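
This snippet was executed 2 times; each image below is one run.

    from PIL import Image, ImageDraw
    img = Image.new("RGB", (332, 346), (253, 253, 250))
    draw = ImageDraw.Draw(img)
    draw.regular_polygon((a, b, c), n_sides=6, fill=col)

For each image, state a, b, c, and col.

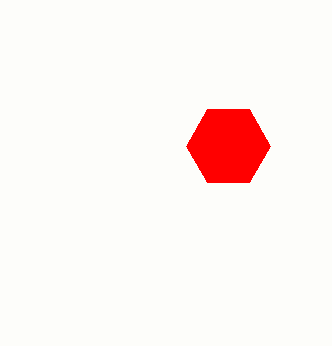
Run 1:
a = 228; b = 146; c = 42; col = 'red'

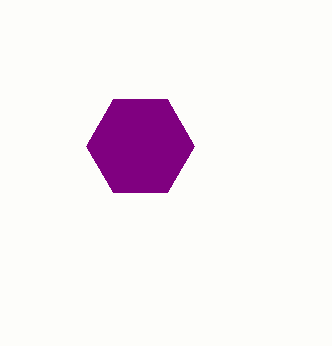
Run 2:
a = 140; b = 146; c = 54; col = 'purple'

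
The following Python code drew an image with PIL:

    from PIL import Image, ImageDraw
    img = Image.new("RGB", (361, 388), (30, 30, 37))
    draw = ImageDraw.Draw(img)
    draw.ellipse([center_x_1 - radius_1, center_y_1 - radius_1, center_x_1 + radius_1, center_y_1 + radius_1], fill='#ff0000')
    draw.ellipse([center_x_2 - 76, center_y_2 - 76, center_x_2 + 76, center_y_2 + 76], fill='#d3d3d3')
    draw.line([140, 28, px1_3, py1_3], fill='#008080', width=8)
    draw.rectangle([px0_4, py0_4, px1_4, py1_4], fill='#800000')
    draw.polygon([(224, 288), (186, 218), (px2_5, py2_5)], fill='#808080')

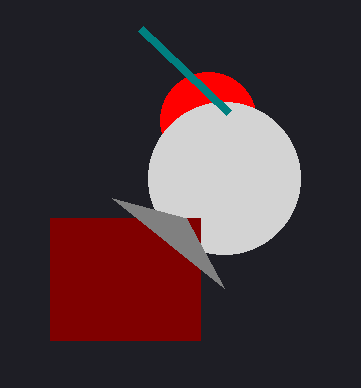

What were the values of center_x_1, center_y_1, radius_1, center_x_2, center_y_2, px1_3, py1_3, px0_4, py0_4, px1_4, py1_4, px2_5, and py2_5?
center_x_1 = 208; center_y_1 = 120; radius_1 = 48; center_x_2 = 224; center_y_2 = 178; px1_3 = 228; py1_3 = 112; px0_4 = 50; py0_4 = 218; px1_4 = 200; py1_4 = 340; px2_5 = 112; py2_5 = 198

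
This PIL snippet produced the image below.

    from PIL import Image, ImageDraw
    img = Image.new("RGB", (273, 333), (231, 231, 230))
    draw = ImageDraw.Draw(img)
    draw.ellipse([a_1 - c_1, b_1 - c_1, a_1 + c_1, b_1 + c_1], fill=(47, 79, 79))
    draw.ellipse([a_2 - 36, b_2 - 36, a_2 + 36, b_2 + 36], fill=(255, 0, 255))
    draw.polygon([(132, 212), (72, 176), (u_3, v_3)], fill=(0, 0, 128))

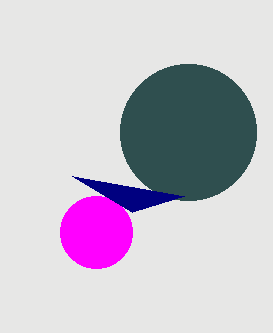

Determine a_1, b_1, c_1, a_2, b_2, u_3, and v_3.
a_1 = 188, b_1 = 132, c_1 = 68, a_2 = 96, b_2 = 232, u_3 = 184, v_3 = 196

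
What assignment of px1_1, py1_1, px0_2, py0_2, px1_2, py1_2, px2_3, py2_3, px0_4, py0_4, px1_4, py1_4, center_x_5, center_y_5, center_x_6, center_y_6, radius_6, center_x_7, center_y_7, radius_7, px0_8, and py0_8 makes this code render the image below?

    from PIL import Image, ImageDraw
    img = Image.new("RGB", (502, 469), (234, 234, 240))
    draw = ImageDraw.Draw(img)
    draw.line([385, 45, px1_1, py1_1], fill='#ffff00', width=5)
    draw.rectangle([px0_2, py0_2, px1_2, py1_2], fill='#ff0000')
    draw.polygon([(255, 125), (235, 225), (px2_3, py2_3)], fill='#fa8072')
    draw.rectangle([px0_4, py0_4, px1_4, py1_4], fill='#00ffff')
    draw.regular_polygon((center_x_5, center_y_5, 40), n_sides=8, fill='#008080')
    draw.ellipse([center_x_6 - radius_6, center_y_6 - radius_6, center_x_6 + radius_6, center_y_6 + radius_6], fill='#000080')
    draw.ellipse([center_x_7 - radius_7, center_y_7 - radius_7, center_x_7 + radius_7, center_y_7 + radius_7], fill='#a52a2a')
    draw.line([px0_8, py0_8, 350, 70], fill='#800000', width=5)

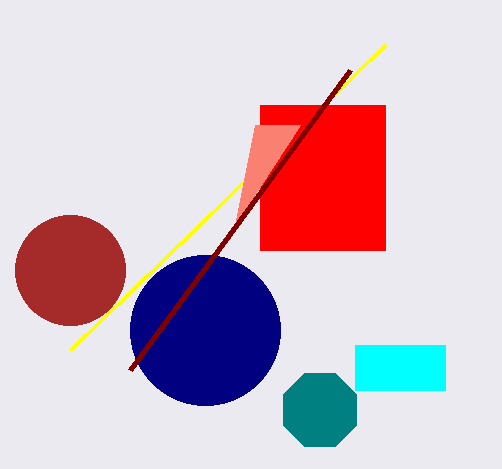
px1_1 = 70, py1_1 = 350, px0_2 = 260, py0_2 = 105, px1_2 = 385, py1_2 = 250, px2_3 = 300, py2_3 = 125, px0_4 = 355, py0_4 = 345, px1_4 = 445, py1_4 = 390, center_x_5 = 320, center_y_5 = 410, center_x_6 = 205, center_y_6 = 330, radius_6 = 75, center_x_7 = 70, center_y_7 = 270, radius_7 = 55, px0_8 = 130, py0_8 = 370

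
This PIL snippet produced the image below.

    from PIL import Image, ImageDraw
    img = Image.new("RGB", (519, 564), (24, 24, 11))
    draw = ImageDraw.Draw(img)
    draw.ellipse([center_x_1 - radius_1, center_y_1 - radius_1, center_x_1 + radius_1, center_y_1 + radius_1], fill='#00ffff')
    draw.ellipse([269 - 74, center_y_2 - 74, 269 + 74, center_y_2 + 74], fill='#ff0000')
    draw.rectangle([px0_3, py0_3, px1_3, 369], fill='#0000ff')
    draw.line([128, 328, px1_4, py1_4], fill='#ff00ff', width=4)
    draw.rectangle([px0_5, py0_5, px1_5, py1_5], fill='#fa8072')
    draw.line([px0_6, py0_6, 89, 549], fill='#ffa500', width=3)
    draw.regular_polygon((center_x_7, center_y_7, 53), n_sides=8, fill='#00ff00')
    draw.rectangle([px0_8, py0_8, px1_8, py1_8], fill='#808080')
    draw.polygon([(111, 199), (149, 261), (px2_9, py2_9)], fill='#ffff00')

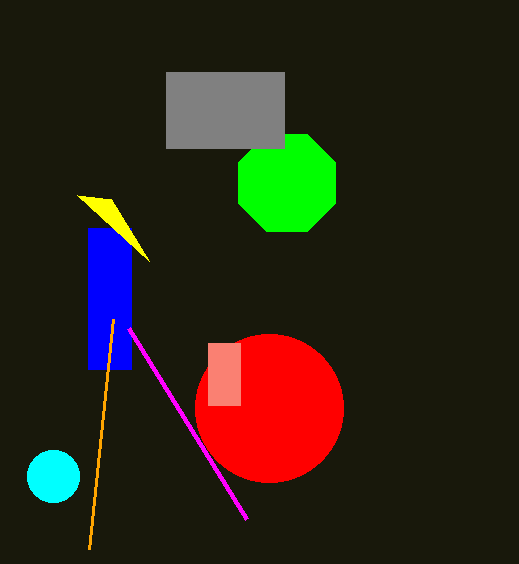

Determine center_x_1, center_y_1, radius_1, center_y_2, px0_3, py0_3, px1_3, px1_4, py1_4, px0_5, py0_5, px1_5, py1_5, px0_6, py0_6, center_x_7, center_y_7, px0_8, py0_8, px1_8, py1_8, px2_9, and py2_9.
center_x_1 = 53; center_y_1 = 476; radius_1 = 26; center_y_2 = 408; px0_3 = 88; py0_3 = 228; px1_3 = 131; px1_4 = 246; py1_4 = 519; px0_5 = 208; py0_5 = 343; px1_5 = 240; py1_5 = 405; px0_6 = 113; py0_6 = 319; center_x_7 = 287; center_y_7 = 183; px0_8 = 166; py0_8 = 72; px1_8 = 284; py1_8 = 148; px2_9 = 77; py2_9 = 195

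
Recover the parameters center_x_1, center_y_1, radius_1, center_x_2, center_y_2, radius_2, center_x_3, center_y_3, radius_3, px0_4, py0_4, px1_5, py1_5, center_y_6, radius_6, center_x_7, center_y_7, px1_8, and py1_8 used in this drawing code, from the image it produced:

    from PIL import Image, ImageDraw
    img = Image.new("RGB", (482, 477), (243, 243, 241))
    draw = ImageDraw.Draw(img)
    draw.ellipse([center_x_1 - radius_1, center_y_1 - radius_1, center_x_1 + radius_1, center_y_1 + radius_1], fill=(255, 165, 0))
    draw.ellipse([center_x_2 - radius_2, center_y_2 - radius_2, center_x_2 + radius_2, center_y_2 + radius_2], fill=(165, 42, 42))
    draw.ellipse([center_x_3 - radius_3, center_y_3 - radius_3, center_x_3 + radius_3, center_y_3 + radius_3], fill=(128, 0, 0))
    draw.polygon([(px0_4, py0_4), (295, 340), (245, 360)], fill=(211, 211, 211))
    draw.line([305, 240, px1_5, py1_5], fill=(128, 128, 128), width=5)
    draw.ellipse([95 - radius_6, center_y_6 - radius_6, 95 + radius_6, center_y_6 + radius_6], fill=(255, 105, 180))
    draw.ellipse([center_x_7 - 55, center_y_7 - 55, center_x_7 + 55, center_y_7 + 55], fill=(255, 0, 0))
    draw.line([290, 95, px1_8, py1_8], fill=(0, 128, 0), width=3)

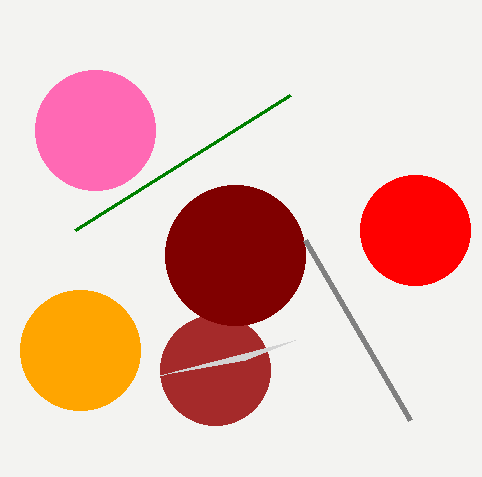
center_x_1 = 80
center_y_1 = 350
radius_1 = 60
center_x_2 = 215
center_y_2 = 370
radius_2 = 55
center_x_3 = 235
center_y_3 = 255
radius_3 = 70
px0_4 = 160
py0_4 = 375
px1_5 = 410
py1_5 = 420
center_y_6 = 130
radius_6 = 60
center_x_7 = 415
center_y_7 = 230
px1_8 = 75
py1_8 = 230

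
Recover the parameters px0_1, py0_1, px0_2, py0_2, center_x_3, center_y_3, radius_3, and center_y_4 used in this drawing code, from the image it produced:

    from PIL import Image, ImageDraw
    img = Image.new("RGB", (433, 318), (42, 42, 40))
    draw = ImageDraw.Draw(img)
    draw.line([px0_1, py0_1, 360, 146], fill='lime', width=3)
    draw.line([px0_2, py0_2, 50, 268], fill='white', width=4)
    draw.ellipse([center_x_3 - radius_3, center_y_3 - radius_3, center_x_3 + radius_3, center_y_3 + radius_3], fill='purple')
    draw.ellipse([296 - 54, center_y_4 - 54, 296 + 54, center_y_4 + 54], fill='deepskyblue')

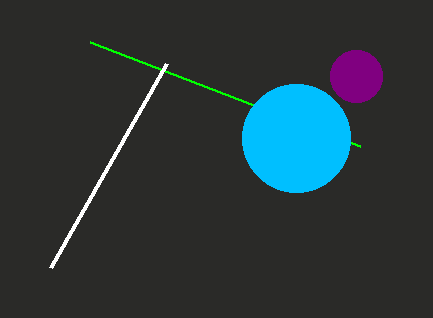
px0_1 = 90; py0_1 = 42; px0_2 = 166; py0_2 = 64; center_x_3 = 356; center_y_3 = 76; radius_3 = 26; center_y_4 = 138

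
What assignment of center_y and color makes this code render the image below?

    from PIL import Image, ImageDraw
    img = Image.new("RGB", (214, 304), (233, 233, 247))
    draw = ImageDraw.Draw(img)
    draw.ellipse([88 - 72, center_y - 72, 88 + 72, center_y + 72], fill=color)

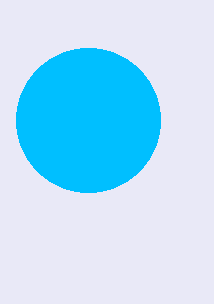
center_y = 120; color = 'deepskyblue'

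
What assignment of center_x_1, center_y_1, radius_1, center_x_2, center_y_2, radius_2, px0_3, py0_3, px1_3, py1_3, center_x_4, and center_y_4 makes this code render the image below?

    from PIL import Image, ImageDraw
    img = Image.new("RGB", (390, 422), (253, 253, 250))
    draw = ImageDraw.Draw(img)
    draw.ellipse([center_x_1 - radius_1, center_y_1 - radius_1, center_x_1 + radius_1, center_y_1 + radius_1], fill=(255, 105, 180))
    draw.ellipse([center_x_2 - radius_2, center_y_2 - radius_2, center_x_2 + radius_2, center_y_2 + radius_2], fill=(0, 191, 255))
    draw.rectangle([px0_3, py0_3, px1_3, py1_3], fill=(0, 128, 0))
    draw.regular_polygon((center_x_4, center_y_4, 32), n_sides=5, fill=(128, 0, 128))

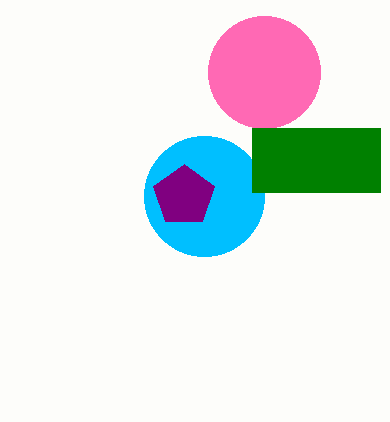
center_x_1 = 264; center_y_1 = 72; radius_1 = 56; center_x_2 = 204; center_y_2 = 196; radius_2 = 60; px0_3 = 252; py0_3 = 128; px1_3 = 380; py1_3 = 192; center_x_4 = 184; center_y_4 = 196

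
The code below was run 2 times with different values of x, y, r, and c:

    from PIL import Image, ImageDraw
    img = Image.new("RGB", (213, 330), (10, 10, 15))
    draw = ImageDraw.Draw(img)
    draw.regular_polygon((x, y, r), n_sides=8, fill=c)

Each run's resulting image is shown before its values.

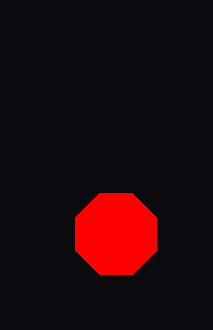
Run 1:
x = 116; y = 234; r = 44; c = 'red'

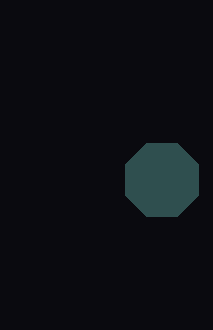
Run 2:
x = 162
y = 180
r = 40
c = 'darkslategray'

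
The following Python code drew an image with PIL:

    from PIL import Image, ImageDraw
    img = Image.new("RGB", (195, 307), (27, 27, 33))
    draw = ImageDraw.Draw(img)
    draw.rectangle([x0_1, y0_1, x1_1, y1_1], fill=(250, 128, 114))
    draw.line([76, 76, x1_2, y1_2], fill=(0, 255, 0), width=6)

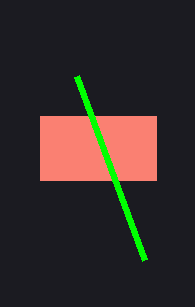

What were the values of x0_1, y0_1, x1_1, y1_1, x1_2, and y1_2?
x0_1 = 40; y0_1 = 116; x1_1 = 156; y1_1 = 180; x1_2 = 144; y1_2 = 260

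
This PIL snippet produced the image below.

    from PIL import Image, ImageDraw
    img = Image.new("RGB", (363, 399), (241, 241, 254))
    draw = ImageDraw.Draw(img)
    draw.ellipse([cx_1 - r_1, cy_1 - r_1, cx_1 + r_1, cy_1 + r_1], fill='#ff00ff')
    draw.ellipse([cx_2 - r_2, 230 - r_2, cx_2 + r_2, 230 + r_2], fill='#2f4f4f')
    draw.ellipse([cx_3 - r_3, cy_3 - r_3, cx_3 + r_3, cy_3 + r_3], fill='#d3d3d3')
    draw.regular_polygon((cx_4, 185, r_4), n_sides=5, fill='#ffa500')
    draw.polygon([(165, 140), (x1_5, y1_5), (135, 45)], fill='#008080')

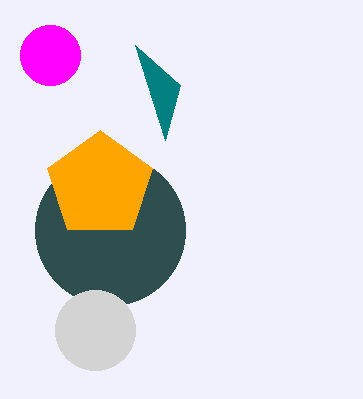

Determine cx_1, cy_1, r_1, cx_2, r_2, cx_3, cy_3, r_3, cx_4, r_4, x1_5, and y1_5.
cx_1 = 50; cy_1 = 55; r_1 = 30; cx_2 = 110; r_2 = 75; cx_3 = 95; cy_3 = 330; r_3 = 40; cx_4 = 100; r_4 = 55; x1_5 = 180; y1_5 = 85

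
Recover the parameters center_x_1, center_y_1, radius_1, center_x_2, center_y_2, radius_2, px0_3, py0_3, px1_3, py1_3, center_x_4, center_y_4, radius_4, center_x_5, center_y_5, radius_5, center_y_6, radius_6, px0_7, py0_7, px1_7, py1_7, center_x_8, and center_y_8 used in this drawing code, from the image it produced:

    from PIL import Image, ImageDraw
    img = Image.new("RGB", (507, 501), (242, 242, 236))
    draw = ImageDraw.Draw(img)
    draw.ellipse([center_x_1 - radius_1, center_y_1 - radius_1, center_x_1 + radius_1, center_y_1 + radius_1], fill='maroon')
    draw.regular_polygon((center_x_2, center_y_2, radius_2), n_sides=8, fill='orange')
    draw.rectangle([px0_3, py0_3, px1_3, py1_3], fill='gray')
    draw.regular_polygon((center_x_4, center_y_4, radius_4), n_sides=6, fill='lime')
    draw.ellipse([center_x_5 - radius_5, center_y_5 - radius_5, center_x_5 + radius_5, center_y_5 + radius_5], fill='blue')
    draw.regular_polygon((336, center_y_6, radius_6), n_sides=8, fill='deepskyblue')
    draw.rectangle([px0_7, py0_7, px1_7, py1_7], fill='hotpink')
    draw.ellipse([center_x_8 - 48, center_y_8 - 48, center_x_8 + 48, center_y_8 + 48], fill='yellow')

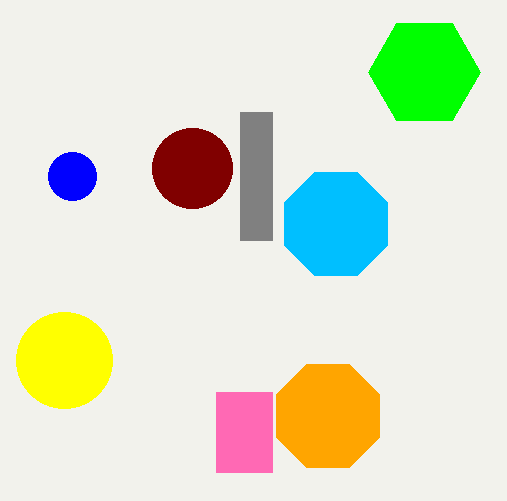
center_x_1 = 192; center_y_1 = 168; radius_1 = 40; center_x_2 = 328; center_y_2 = 416; radius_2 = 56; px0_3 = 240; py0_3 = 112; px1_3 = 272; py1_3 = 240; center_x_4 = 424; center_y_4 = 72; radius_4 = 56; center_x_5 = 72; center_y_5 = 176; radius_5 = 24; center_y_6 = 224; radius_6 = 56; px0_7 = 216; py0_7 = 392; px1_7 = 272; py1_7 = 472; center_x_8 = 64; center_y_8 = 360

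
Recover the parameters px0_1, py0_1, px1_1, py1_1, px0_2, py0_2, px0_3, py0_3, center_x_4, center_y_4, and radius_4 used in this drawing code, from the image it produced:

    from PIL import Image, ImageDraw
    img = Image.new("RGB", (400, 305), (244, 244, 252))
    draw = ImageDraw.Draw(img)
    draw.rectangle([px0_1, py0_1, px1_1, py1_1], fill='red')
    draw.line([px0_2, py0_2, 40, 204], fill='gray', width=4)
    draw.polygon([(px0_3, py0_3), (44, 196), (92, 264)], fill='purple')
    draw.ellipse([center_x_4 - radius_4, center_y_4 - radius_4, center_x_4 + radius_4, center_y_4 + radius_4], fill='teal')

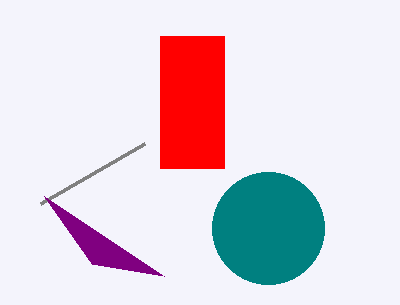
px0_1 = 160; py0_1 = 36; px1_1 = 224; py1_1 = 168; px0_2 = 144; py0_2 = 144; px0_3 = 164; py0_3 = 276; center_x_4 = 268; center_y_4 = 228; radius_4 = 56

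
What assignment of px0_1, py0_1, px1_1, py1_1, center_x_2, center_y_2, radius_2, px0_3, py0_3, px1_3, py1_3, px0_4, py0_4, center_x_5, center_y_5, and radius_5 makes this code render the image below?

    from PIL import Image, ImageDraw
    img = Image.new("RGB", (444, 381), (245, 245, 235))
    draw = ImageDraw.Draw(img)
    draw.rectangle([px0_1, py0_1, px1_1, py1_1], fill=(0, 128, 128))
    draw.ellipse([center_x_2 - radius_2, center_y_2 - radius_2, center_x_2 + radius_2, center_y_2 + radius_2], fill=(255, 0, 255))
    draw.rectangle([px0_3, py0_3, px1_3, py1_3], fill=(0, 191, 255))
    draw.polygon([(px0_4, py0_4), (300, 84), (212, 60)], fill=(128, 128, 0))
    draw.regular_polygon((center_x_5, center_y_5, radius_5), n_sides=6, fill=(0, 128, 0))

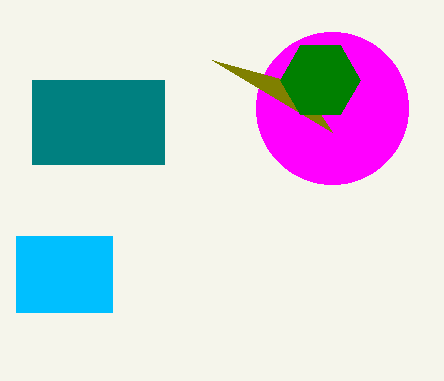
px0_1 = 32; py0_1 = 80; px1_1 = 164; py1_1 = 164; center_x_2 = 332; center_y_2 = 108; radius_2 = 76; px0_3 = 16; py0_3 = 236; px1_3 = 112; py1_3 = 312; px0_4 = 332; py0_4 = 132; center_x_5 = 320; center_y_5 = 80; radius_5 = 40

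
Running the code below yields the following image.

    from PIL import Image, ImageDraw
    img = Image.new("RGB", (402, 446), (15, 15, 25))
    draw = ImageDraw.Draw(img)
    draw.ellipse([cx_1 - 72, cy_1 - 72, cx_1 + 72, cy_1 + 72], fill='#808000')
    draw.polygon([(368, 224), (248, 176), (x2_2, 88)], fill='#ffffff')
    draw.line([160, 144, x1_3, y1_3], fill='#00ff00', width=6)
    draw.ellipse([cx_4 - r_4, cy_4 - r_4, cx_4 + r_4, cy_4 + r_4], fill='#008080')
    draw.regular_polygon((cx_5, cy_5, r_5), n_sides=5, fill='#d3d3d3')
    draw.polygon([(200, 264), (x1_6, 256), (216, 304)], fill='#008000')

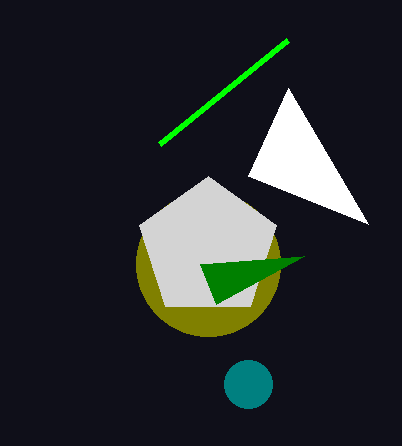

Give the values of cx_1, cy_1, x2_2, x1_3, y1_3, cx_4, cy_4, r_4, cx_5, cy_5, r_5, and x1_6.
cx_1 = 208
cy_1 = 264
x2_2 = 288
x1_3 = 288
y1_3 = 40
cx_4 = 248
cy_4 = 384
r_4 = 24
cx_5 = 208
cy_5 = 248
r_5 = 72
x1_6 = 304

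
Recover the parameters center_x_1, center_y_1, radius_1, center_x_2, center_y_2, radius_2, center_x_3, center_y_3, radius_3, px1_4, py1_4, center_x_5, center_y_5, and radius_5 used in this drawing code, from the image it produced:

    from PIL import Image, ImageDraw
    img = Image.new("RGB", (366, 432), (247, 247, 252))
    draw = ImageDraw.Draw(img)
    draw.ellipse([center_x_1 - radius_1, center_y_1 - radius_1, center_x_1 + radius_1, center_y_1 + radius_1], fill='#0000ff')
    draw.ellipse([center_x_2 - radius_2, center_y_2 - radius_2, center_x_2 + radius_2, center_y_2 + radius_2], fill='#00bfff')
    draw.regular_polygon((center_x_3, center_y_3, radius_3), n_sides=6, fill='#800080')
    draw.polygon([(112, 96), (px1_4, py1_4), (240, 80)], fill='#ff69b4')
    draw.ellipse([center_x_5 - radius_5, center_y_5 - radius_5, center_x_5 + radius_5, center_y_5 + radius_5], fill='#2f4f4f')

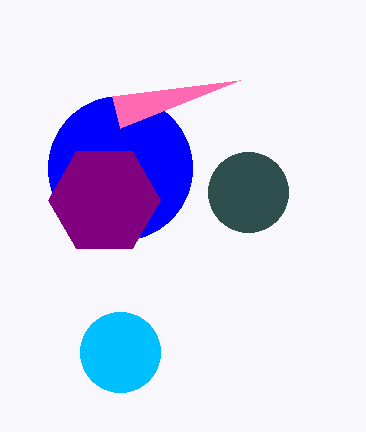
center_x_1 = 120
center_y_1 = 168
radius_1 = 72
center_x_2 = 120
center_y_2 = 352
radius_2 = 40
center_x_3 = 104
center_y_3 = 200
radius_3 = 56
px1_4 = 120
py1_4 = 128
center_x_5 = 248
center_y_5 = 192
radius_5 = 40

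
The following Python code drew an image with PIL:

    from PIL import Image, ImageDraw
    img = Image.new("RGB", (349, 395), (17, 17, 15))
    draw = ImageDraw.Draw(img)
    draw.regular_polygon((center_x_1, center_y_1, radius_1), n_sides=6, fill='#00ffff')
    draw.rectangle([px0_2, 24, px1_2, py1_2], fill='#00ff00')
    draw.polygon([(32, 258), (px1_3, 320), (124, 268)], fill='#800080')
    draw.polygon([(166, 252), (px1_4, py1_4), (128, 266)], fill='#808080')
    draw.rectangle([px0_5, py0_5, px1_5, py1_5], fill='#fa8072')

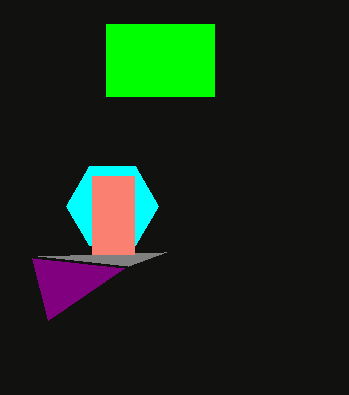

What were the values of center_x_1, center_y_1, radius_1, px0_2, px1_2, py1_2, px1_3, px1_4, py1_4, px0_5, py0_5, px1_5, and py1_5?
center_x_1 = 112; center_y_1 = 206; radius_1 = 46; px0_2 = 106; px1_2 = 214; py1_2 = 96; px1_3 = 48; px1_4 = 38; py1_4 = 256; px0_5 = 92; py0_5 = 176; px1_5 = 134; py1_5 = 254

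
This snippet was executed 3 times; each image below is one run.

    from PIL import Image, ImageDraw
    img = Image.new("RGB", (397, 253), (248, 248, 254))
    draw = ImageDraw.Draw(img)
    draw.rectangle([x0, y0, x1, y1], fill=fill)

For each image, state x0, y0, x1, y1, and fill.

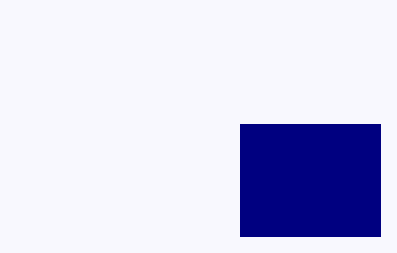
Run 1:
x0 = 240, y0 = 124, x1 = 380, y1 = 236, fill = 'navy'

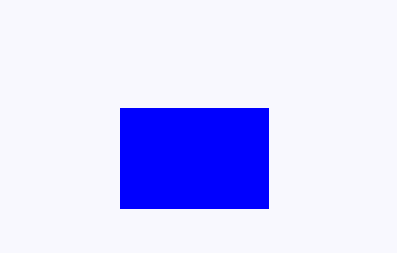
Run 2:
x0 = 120; y0 = 108; x1 = 268; y1 = 208; fill = 'blue'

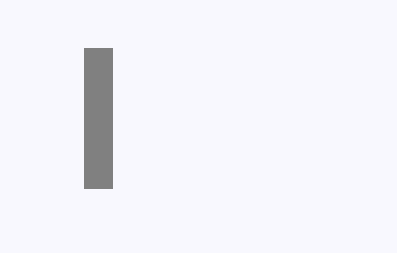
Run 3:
x0 = 84, y0 = 48, x1 = 112, y1 = 188, fill = 'gray'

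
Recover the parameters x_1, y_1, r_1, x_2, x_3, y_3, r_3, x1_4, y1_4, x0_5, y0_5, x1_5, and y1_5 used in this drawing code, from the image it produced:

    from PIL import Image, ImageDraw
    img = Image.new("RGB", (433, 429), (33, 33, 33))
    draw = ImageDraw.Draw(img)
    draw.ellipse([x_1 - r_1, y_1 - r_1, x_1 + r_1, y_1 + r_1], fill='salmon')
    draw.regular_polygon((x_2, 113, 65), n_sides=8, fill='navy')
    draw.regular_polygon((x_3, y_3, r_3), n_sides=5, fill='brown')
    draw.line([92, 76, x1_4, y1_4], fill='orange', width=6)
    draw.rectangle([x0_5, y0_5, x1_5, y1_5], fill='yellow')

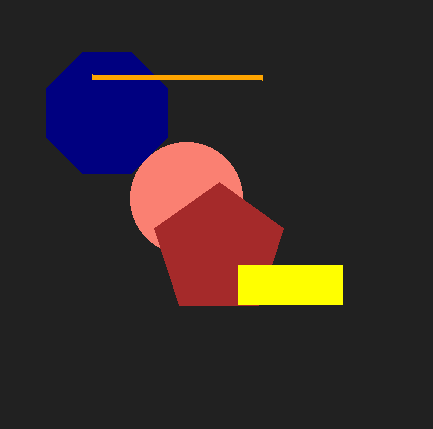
x_1 = 186; y_1 = 198; r_1 = 56; x_2 = 107; x_3 = 219; y_3 = 250; r_3 = 68; x1_4 = 262; y1_4 = 77; x0_5 = 238; y0_5 = 265; x1_5 = 342; y1_5 = 304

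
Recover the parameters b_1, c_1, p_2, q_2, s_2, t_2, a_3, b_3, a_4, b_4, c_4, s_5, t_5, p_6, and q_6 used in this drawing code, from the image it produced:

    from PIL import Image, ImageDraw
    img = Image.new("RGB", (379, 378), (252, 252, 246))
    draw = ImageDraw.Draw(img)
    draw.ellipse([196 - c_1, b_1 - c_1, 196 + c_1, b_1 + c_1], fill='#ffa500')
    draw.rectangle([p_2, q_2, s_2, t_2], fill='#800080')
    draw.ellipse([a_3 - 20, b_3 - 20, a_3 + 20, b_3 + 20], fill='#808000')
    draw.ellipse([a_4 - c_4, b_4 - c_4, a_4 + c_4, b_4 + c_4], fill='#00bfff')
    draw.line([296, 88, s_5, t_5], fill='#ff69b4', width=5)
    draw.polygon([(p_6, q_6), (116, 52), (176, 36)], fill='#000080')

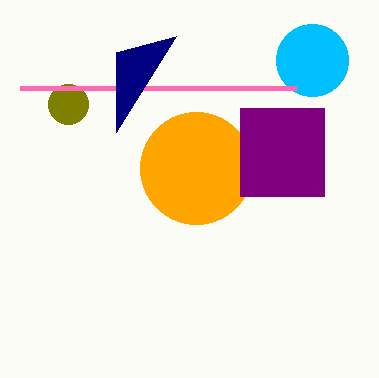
b_1 = 168, c_1 = 56, p_2 = 240, q_2 = 108, s_2 = 324, t_2 = 196, a_3 = 68, b_3 = 104, a_4 = 312, b_4 = 60, c_4 = 36, s_5 = 20, t_5 = 88, p_6 = 116, q_6 = 132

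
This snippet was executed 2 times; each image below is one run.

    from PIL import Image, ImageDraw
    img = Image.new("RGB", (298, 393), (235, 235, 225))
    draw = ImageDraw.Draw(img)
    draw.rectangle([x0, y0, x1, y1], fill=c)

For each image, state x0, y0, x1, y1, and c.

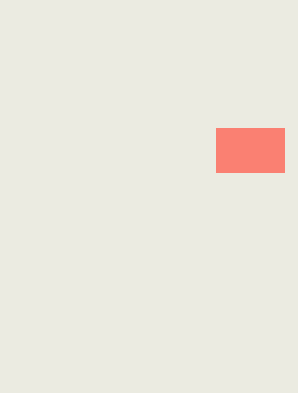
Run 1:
x0 = 216, y0 = 128, x1 = 284, y1 = 172, c = 'salmon'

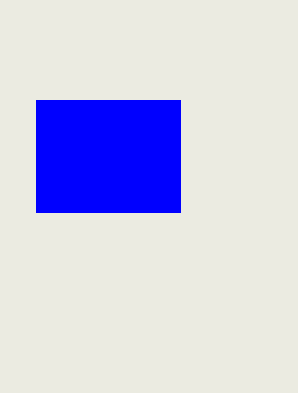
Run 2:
x0 = 36; y0 = 100; x1 = 180; y1 = 212; c = 'blue'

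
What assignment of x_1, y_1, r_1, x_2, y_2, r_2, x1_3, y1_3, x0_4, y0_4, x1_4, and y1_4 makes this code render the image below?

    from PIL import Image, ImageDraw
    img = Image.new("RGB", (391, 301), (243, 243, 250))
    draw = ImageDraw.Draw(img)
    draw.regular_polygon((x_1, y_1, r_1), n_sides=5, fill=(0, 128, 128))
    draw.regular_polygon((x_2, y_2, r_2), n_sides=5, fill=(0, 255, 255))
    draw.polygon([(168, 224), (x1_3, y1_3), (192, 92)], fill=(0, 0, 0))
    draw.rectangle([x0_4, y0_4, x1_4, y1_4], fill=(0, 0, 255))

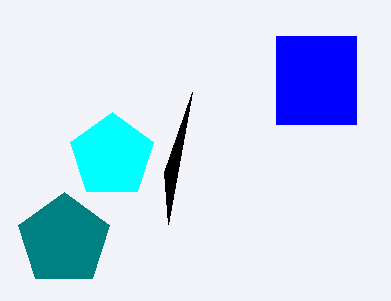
x_1 = 64, y_1 = 240, r_1 = 48, x_2 = 112, y_2 = 156, r_2 = 44, x1_3 = 164, y1_3 = 172, x0_4 = 276, y0_4 = 36, x1_4 = 356, y1_4 = 124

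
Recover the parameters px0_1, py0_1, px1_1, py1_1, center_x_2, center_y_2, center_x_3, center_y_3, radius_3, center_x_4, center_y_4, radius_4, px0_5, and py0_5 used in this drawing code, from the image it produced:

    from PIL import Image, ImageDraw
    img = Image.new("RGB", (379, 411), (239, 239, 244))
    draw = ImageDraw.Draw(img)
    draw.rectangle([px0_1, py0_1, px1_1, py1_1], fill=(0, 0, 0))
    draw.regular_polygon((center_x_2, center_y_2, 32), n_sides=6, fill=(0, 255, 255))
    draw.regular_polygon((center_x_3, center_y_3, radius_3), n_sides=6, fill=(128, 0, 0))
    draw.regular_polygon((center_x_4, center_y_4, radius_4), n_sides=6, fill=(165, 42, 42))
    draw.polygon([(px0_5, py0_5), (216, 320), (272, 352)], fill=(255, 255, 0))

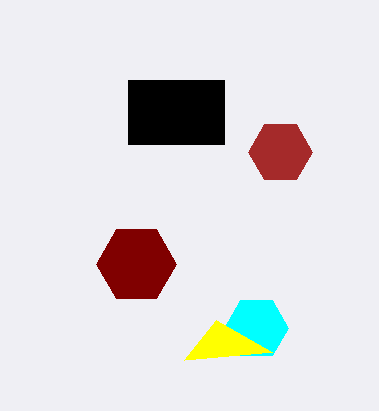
px0_1 = 128; py0_1 = 80; px1_1 = 224; py1_1 = 144; center_x_2 = 256; center_y_2 = 328; center_x_3 = 136; center_y_3 = 264; radius_3 = 40; center_x_4 = 280; center_y_4 = 152; radius_4 = 32; px0_5 = 184; py0_5 = 360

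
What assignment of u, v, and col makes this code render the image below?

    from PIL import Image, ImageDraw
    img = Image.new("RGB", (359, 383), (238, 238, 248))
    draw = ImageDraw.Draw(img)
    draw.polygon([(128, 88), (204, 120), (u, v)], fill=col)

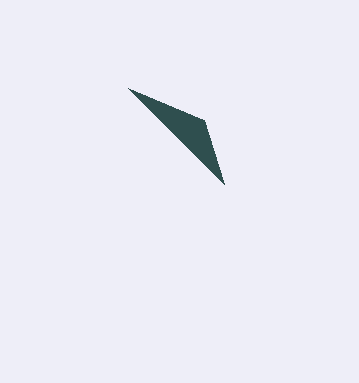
u = 224; v = 184; col = 'darkslategray'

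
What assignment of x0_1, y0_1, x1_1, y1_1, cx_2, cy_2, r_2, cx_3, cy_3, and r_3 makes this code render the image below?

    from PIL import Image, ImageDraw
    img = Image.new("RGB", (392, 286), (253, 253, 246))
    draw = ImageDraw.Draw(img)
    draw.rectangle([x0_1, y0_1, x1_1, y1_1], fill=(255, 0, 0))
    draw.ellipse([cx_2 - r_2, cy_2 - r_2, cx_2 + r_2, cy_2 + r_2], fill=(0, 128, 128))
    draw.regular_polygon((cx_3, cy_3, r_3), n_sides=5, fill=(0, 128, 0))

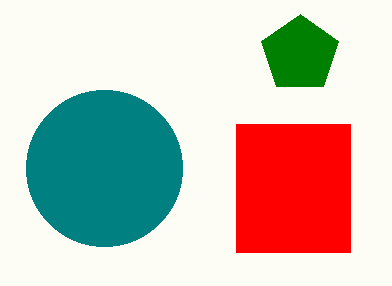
x0_1 = 236; y0_1 = 124; x1_1 = 350; y1_1 = 252; cx_2 = 104; cy_2 = 168; r_2 = 78; cx_3 = 300; cy_3 = 54; r_3 = 40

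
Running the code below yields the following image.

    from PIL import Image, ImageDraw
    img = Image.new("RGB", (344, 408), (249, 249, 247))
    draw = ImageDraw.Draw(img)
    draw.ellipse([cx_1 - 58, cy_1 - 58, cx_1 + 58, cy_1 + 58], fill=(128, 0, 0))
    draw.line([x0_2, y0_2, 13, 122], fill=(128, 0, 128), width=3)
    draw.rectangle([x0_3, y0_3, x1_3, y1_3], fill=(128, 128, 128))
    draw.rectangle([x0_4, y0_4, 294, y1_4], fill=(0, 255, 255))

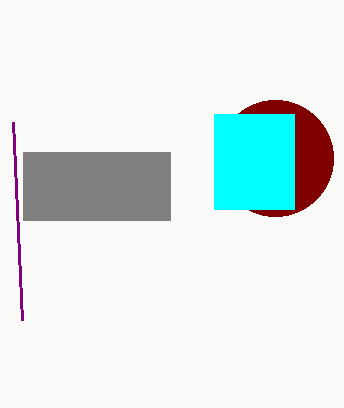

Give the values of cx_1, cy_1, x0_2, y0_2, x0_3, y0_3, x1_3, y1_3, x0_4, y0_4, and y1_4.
cx_1 = 275; cy_1 = 158; x0_2 = 22; y0_2 = 320; x0_3 = 23; y0_3 = 152; x1_3 = 170; y1_3 = 220; x0_4 = 214; y0_4 = 114; y1_4 = 209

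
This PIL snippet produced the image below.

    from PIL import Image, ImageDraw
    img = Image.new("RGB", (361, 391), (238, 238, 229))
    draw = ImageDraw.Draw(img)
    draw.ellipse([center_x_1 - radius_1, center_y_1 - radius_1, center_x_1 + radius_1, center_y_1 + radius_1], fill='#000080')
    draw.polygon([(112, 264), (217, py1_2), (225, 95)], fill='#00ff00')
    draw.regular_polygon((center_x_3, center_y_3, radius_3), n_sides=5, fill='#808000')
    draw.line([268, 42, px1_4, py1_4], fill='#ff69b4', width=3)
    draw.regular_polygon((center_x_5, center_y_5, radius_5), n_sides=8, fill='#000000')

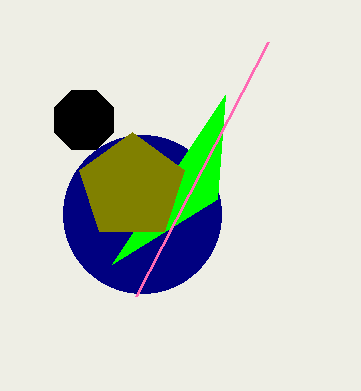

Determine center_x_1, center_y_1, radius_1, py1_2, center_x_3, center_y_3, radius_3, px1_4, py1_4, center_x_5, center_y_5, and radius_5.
center_x_1 = 142
center_y_1 = 214
radius_1 = 79
py1_2 = 199
center_x_3 = 132
center_y_3 = 187
radius_3 = 55
px1_4 = 136
py1_4 = 296
center_x_5 = 84
center_y_5 = 120
radius_5 = 32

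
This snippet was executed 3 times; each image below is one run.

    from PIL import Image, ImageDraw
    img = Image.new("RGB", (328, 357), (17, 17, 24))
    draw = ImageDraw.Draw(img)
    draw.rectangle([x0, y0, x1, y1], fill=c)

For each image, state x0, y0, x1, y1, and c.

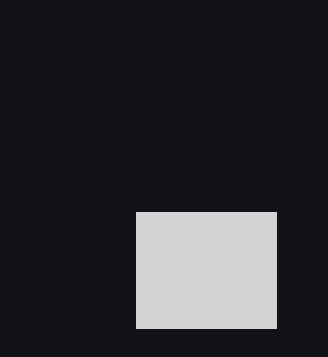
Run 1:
x0 = 136
y0 = 212
x1 = 276
y1 = 328
c = 'lightgray'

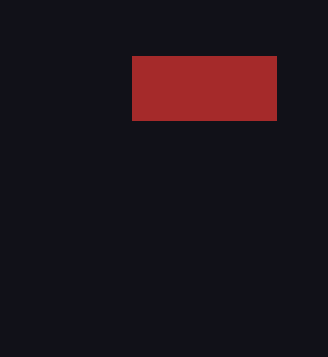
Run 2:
x0 = 132; y0 = 56; x1 = 276; y1 = 120; c = 'brown'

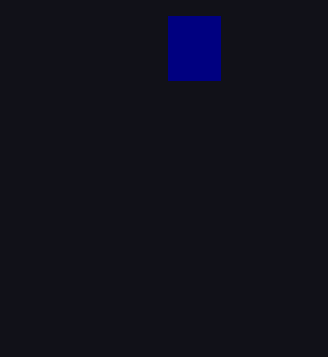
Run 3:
x0 = 168
y0 = 16
x1 = 220
y1 = 80
c = 'navy'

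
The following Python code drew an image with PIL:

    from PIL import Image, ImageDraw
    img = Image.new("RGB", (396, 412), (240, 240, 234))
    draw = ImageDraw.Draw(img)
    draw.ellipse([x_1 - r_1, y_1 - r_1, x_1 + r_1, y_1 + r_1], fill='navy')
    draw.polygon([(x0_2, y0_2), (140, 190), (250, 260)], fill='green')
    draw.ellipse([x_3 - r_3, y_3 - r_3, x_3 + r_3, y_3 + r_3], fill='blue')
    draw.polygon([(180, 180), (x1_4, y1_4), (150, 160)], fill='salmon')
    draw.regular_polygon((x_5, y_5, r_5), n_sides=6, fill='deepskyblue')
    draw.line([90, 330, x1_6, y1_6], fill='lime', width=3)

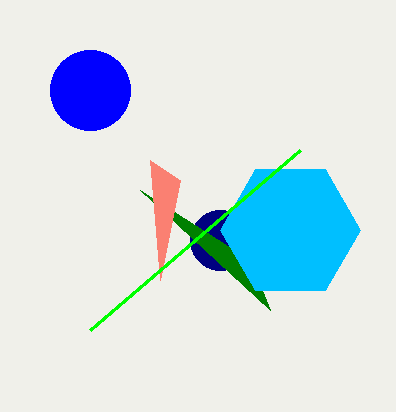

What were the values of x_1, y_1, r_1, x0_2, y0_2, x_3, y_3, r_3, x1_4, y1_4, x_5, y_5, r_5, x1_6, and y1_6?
x_1 = 220
y_1 = 240
r_1 = 30
x0_2 = 270
y0_2 = 310
x_3 = 90
y_3 = 90
r_3 = 40
x1_4 = 160
y1_4 = 280
x_5 = 290
y_5 = 230
r_5 = 70
x1_6 = 300
y1_6 = 150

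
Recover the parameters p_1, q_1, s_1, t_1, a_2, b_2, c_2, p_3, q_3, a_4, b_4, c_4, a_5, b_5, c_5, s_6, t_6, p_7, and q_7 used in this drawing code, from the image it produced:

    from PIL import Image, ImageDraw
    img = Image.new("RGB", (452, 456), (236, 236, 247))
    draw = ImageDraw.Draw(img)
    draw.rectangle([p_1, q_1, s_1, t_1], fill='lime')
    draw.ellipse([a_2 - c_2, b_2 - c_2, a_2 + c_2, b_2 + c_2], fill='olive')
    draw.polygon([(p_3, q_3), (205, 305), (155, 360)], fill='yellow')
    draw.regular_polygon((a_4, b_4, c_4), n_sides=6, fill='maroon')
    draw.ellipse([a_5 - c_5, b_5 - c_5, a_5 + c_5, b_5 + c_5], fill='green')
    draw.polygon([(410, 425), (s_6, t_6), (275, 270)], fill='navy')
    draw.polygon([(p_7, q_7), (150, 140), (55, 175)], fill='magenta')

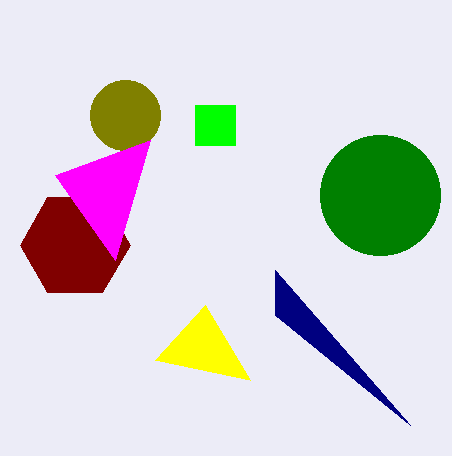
p_1 = 195, q_1 = 105, s_1 = 235, t_1 = 145, a_2 = 125, b_2 = 115, c_2 = 35, p_3 = 250, q_3 = 380, a_4 = 75, b_4 = 245, c_4 = 55, a_5 = 380, b_5 = 195, c_5 = 60, s_6 = 275, t_6 = 315, p_7 = 115, q_7 = 260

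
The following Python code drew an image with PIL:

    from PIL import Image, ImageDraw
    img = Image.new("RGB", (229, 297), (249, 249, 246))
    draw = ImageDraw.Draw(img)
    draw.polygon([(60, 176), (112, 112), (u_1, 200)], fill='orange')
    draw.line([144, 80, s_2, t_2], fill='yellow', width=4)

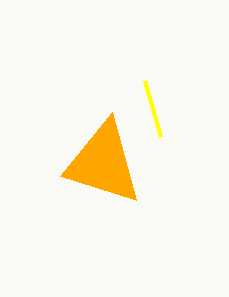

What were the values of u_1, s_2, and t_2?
u_1 = 136, s_2 = 160, t_2 = 136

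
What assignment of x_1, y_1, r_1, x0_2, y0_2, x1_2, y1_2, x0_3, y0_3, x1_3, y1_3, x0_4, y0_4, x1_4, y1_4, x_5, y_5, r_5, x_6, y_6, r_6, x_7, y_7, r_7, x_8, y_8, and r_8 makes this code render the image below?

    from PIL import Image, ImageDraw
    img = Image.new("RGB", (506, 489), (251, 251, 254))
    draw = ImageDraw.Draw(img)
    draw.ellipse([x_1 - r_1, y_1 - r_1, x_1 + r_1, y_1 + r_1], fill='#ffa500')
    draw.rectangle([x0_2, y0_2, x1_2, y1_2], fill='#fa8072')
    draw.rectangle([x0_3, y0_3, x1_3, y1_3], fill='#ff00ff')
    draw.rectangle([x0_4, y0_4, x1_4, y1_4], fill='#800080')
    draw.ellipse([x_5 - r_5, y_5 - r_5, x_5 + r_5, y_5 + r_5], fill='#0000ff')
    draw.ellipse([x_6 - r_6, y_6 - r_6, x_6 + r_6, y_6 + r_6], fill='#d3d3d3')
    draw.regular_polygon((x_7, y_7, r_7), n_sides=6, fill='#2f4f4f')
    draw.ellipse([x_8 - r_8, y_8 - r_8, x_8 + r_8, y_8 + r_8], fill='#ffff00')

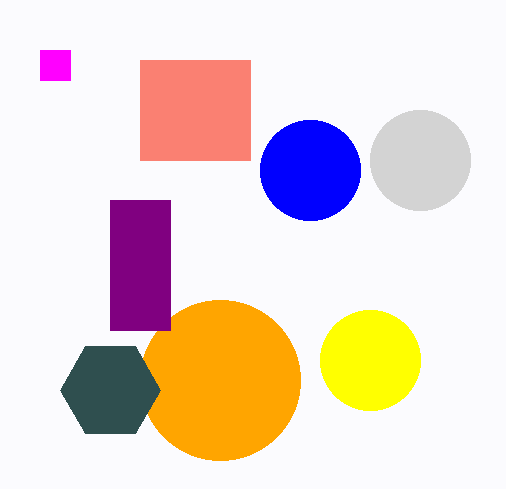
x_1 = 220
y_1 = 380
r_1 = 80
x0_2 = 140
y0_2 = 60
x1_2 = 250
y1_2 = 160
x0_3 = 40
y0_3 = 50
x1_3 = 70
y1_3 = 80
x0_4 = 110
y0_4 = 200
x1_4 = 170
y1_4 = 330
x_5 = 310
y_5 = 170
r_5 = 50
x_6 = 420
y_6 = 160
r_6 = 50
x_7 = 110
y_7 = 390
r_7 = 50
x_8 = 370
y_8 = 360
r_8 = 50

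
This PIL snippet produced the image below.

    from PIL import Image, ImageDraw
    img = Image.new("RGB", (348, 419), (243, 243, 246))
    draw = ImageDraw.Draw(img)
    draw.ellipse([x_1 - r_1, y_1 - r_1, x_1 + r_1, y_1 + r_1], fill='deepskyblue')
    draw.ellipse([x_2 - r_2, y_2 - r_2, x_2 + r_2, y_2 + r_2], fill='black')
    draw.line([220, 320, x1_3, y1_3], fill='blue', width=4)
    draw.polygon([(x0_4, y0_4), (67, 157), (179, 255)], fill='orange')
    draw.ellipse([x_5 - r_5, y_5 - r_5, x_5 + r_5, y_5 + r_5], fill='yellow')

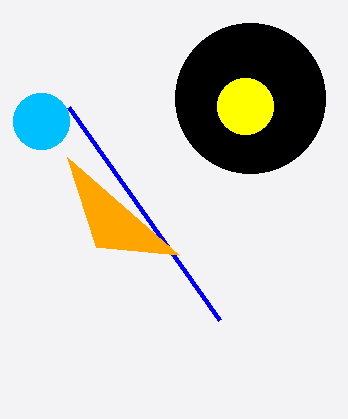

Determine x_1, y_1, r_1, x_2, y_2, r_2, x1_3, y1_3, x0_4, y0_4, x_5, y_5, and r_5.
x_1 = 41
y_1 = 121
r_1 = 28
x_2 = 250
y_2 = 98
r_2 = 75
x1_3 = 69
y1_3 = 107
x0_4 = 96
y0_4 = 247
x_5 = 245
y_5 = 106
r_5 = 28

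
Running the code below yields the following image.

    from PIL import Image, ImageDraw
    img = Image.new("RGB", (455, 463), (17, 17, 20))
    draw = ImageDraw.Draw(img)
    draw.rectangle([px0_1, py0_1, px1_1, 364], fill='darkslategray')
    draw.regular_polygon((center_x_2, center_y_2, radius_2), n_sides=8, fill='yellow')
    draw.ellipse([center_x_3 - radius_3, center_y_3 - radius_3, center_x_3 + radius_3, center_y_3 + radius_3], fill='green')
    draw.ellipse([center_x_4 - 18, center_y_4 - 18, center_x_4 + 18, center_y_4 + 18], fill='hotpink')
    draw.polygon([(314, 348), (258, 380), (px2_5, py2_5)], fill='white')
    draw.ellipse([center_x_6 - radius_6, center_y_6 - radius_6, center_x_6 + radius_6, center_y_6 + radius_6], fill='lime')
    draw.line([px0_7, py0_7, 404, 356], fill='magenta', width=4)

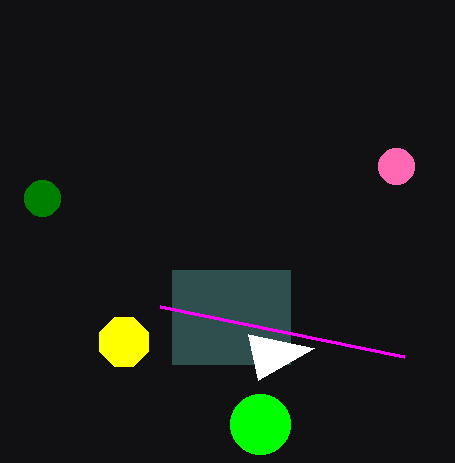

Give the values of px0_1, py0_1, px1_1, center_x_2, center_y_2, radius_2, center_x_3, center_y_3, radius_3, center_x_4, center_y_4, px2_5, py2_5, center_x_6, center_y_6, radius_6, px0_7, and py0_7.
px0_1 = 172, py0_1 = 270, px1_1 = 290, center_x_2 = 124, center_y_2 = 342, radius_2 = 26, center_x_3 = 42, center_y_3 = 198, radius_3 = 18, center_x_4 = 396, center_y_4 = 166, px2_5 = 248, py2_5 = 334, center_x_6 = 260, center_y_6 = 424, radius_6 = 30, px0_7 = 160, py0_7 = 306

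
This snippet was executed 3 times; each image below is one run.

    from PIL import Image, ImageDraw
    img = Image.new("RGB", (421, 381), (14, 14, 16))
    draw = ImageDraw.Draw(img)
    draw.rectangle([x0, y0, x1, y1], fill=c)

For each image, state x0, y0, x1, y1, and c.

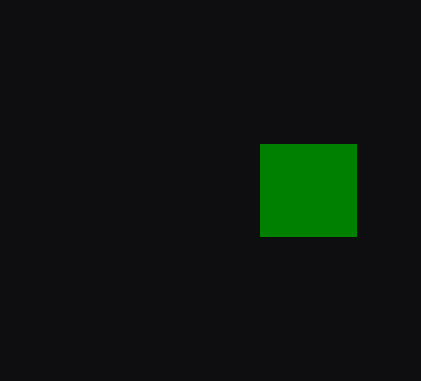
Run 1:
x0 = 260; y0 = 144; x1 = 356; y1 = 236; c = 'green'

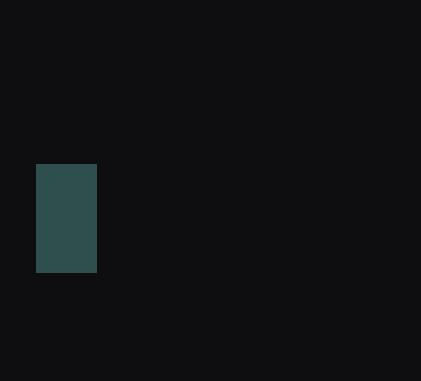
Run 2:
x0 = 36, y0 = 164, x1 = 96, y1 = 272, c = 'darkslategray'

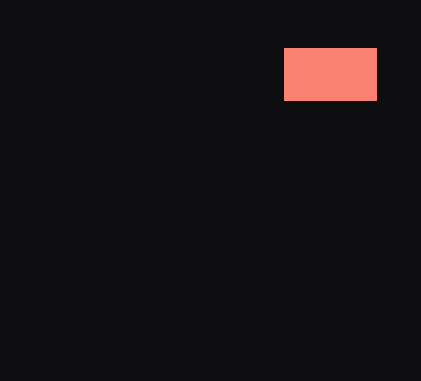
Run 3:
x0 = 284, y0 = 48, x1 = 376, y1 = 100, c = 'salmon'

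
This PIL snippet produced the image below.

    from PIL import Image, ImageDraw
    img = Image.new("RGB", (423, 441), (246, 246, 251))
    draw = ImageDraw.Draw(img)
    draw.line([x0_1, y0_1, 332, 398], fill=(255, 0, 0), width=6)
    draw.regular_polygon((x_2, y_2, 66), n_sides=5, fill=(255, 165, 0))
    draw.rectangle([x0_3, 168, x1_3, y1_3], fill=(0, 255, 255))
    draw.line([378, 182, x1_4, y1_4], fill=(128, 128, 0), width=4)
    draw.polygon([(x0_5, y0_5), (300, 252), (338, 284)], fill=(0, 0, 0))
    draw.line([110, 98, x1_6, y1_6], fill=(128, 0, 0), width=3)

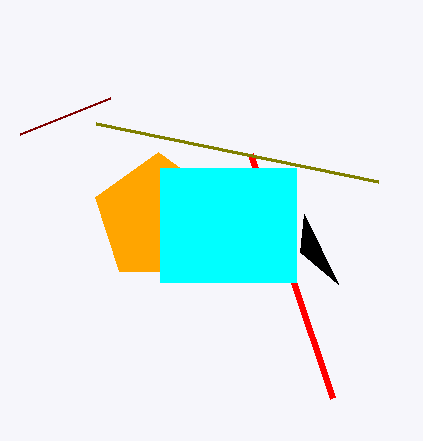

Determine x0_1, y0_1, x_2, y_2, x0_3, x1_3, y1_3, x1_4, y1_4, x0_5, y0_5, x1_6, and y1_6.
x0_1 = 250, y0_1 = 154, x_2 = 158, y_2 = 218, x0_3 = 160, x1_3 = 296, y1_3 = 282, x1_4 = 96, y1_4 = 124, x0_5 = 304, y0_5 = 214, x1_6 = 20, y1_6 = 134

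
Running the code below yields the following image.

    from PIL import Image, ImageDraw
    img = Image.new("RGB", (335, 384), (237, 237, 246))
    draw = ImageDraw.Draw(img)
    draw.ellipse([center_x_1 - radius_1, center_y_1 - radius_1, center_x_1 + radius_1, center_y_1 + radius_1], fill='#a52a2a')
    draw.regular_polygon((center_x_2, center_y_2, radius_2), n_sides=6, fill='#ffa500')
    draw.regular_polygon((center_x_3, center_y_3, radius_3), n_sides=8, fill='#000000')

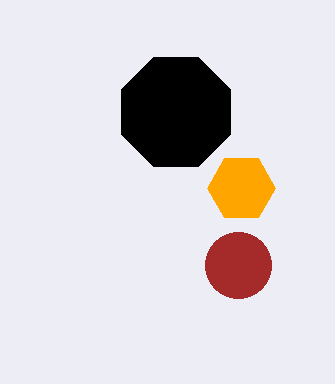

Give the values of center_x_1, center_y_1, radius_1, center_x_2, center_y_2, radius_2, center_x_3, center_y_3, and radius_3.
center_x_1 = 238
center_y_1 = 265
radius_1 = 33
center_x_2 = 241
center_y_2 = 188
radius_2 = 34
center_x_3 = 176
center_y_3 = 112
radius_3 = 59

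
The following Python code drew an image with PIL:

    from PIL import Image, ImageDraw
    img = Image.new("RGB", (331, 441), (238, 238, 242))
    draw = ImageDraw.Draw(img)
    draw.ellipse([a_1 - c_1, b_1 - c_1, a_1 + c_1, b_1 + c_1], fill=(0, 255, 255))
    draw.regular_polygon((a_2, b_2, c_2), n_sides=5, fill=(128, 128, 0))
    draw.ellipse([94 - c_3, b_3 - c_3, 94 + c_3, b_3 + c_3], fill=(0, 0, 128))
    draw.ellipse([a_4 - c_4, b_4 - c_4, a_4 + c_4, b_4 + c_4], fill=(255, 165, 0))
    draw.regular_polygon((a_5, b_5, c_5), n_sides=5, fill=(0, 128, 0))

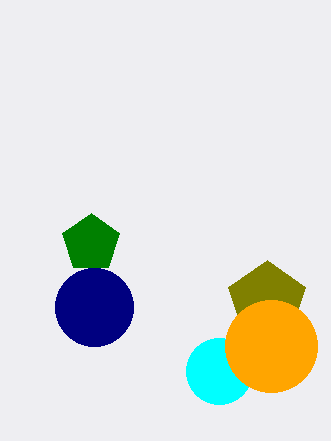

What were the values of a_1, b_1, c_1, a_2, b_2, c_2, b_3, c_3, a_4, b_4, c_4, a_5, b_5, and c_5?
a_1 = 219; b_1 = 371; c_1 = 33; a_2 = 267; b_2 = 300; c_2 = 40; b_3 = 307; c_3 = 39; a_4 = 271; b_4 = 346; c_4 = 46; a_5 = 91; b_5 = 243; c_5 = 30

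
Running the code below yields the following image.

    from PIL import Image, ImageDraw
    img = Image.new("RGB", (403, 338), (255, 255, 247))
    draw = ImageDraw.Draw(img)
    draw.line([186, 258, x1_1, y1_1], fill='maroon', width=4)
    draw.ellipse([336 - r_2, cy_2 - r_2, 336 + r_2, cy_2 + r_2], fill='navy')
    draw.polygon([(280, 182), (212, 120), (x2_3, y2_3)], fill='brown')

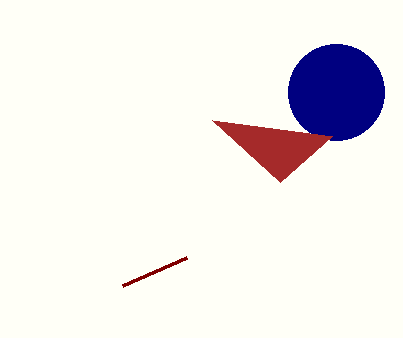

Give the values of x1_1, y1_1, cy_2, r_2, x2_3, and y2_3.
x1_1 = 122, y1_1 = 286, cy_2 = 92, r_2 = 48, x2_3 = 332, y2_3 = 136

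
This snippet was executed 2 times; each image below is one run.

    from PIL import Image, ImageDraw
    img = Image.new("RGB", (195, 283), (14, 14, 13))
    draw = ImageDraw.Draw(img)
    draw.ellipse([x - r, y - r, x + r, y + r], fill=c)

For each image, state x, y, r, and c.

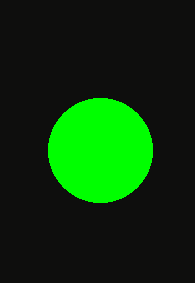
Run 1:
x = 100
y = 150
r = 52
c = 'lime'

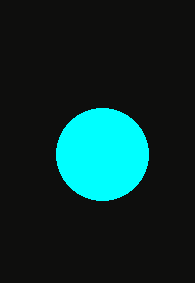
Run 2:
x = 102
y = 154
r = 46
c = 'cyan'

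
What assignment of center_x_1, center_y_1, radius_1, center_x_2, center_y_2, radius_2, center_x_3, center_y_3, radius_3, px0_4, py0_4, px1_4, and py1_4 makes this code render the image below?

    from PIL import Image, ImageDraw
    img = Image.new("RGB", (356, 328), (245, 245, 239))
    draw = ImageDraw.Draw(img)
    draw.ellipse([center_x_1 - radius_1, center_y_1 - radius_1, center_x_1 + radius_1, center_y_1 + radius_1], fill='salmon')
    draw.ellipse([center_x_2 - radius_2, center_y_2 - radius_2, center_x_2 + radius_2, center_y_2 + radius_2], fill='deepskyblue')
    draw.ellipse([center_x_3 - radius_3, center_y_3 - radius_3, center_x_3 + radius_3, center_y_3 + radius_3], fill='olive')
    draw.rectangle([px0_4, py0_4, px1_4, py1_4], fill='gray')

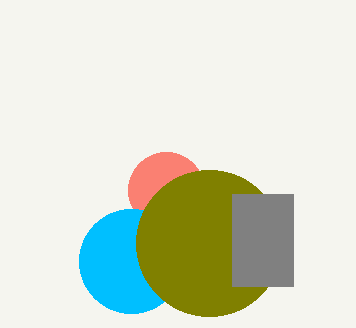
center_x_1 = 166; center_y_1 = 190; radius_1 = 38; center_x_2 = 131; center_y_2 = 261; radius_2 = 52; center_x_3 = 209; center_y_3 = 243; radius_3 = 73; px0_4 = 232; py0_4 = 194; px1_4 = 293; py1_4 = 286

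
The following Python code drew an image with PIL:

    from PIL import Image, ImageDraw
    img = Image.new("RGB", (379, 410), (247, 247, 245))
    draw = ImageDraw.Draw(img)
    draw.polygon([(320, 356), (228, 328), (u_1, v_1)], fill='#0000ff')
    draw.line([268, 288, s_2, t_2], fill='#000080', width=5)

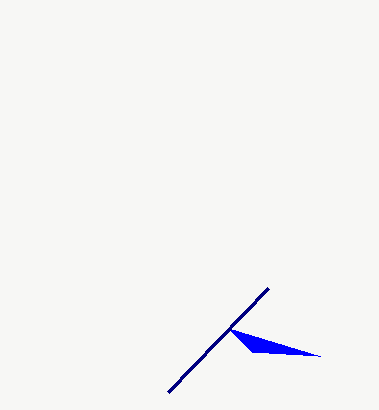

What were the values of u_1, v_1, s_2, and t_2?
u_1 = 252; v_1 = 352; s_2 = 168; t_2 = 392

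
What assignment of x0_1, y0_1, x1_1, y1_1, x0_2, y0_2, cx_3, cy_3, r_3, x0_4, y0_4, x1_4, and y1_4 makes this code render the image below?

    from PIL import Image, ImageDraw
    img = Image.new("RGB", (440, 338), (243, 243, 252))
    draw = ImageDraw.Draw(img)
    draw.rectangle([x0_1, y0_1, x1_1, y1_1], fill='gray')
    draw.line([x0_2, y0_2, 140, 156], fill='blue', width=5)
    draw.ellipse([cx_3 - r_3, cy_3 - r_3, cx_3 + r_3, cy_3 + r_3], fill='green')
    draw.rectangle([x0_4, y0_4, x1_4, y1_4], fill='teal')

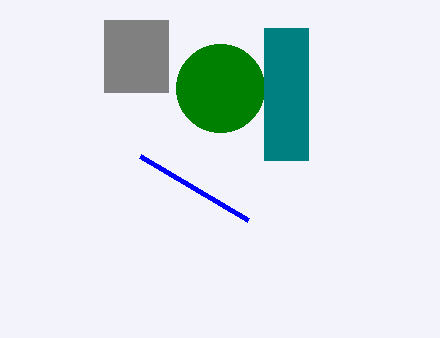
x0_1 = 104
y0_1 = 20
x1_1 = 168
y1_1 = 92
x0_2 = 248
y0_2 = 220
cx_3 = 220
cy_3 = 88
r_3 = 44
x0_4 = 264
y0_4 = 28
x1_4 = 308
y1_4 = 160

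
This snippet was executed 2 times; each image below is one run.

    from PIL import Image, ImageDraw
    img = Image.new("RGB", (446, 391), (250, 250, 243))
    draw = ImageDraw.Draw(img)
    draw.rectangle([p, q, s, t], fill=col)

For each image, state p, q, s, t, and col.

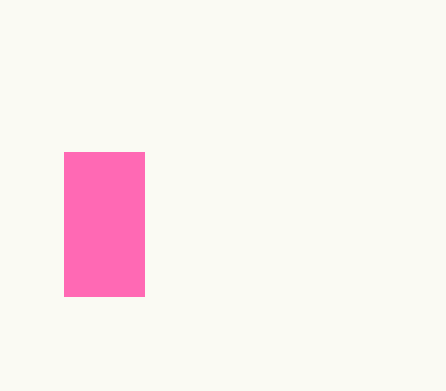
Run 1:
p = 64; q = 152; s = 144; t = 296; col = 'hotpink'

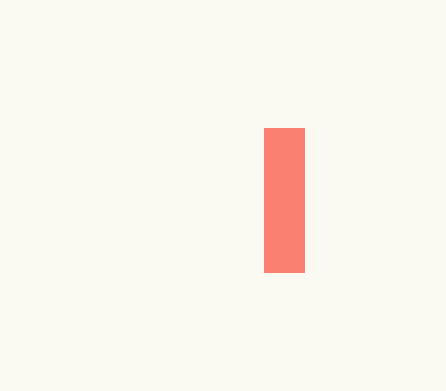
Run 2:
p = 264; q = 128; s = 304; t = 272; col = 'salmon'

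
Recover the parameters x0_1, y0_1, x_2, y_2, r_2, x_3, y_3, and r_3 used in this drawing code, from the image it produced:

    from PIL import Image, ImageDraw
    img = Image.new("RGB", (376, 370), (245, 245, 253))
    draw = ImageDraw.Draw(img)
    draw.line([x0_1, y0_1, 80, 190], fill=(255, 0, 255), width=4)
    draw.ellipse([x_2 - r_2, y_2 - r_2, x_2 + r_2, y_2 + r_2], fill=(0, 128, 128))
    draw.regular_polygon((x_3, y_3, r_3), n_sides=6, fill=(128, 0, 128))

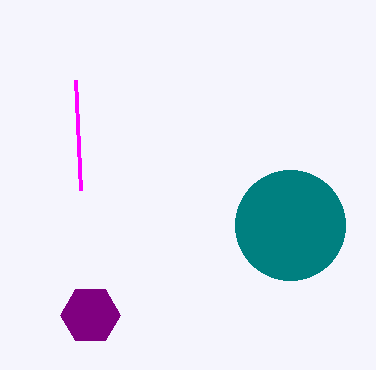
x0_1 = 75
y0_1 = 80
x_2 = 290
y_2 = 225
r_2 = 55
x_3 = 90
y_3 = 315
r_3 = 30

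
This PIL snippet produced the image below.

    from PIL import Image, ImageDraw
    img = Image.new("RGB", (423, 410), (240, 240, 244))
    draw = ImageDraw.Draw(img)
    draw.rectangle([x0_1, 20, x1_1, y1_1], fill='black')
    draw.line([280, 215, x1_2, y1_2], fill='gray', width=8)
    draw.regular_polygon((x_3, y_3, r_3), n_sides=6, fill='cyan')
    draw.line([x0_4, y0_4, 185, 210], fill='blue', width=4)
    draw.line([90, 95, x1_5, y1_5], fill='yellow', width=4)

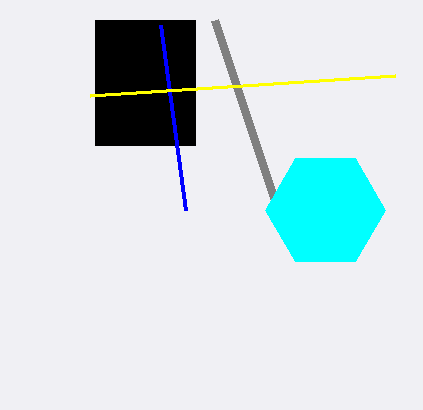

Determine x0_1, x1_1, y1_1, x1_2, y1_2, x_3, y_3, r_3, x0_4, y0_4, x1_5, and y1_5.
x0_1 = 95; x1_1 = 195; y1_1 = 145; x1_2 = 215; y1_2 = 20; x_3 = 325; y_3 = 210; r_3 = 60; x0_4 = 160; y0_4 = 25; x1_5 = 395; y1_5 = 75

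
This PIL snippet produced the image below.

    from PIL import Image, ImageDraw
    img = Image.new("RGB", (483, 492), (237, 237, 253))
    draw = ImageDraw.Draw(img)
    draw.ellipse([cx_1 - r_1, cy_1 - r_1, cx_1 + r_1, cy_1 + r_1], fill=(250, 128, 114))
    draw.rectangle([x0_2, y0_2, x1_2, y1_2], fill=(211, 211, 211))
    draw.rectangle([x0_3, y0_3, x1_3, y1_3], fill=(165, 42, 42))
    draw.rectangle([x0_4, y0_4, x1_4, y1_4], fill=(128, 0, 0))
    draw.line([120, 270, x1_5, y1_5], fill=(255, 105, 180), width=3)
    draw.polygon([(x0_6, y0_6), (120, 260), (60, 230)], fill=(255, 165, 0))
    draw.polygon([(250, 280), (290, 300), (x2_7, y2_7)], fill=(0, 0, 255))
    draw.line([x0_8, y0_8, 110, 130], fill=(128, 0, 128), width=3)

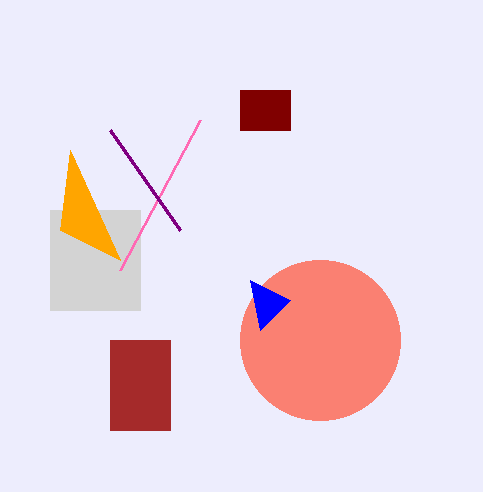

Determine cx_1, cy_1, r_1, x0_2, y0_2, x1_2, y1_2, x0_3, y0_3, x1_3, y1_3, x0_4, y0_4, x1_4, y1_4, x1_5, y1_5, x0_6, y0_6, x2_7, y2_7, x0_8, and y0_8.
cx_1 = 320, cy_1 = 340, r_1 = 80, x0_2 = 50, y0_2 = 210, x1_2 = 140, y1_2 = 310, x0_3 = 110, y0_3 = 340, x1_3 = 170, y1_3 = 430, x0_4 = 240, y0_4 = 90, x1_4 = 290, y1_4 = 130, x1_5 = 200, y1_5 = 120, x0_6 = 70, y0_6 = 150, x2_7 = 260, y2_7 = 330, x0_8 = 180, y0_8 = 230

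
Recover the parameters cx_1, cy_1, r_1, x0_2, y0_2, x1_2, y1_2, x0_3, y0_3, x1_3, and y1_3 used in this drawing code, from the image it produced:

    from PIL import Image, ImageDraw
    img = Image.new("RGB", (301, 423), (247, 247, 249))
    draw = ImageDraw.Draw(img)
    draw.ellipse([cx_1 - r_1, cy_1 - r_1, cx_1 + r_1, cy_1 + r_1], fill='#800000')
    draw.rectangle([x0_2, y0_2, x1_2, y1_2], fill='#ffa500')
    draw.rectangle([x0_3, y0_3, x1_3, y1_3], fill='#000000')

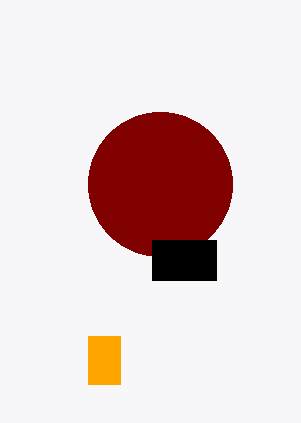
cx_1 = 160; cy_1 = 184; r_1 = 72; x0_2 = 88; y0_2 = 336; x1_2 = 120; y1_2 = 384; x0_3 = 152; y0_3 = 240; x1_3 = 216; y1_3 = 280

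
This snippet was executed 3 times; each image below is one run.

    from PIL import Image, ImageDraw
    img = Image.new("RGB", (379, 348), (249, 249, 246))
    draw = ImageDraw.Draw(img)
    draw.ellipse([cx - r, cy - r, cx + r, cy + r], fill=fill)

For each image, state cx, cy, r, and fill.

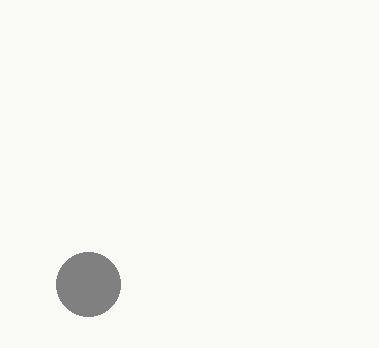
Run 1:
cx = 88, cy = 284, r = 32, fill = 'gray'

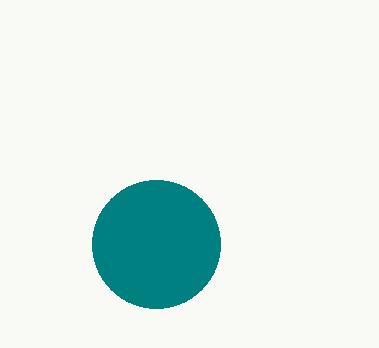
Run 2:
cx = 156, cy = 244, r = 64, fill = 'teal'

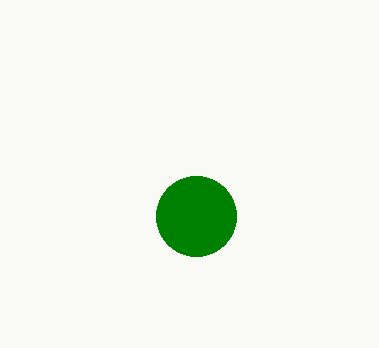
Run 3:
cx = 196, cy = 216, r = 40, fill = 'green'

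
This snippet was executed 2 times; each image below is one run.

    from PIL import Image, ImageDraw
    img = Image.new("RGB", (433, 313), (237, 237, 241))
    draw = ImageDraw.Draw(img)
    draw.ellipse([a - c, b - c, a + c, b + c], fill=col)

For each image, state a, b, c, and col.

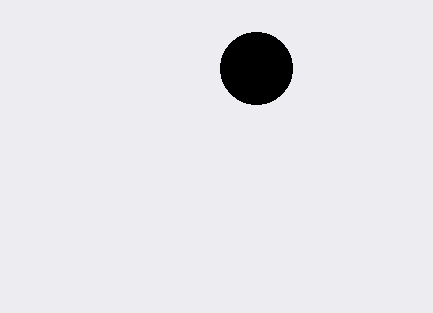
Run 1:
a = 256
b = 68
c = 36
col = 'black'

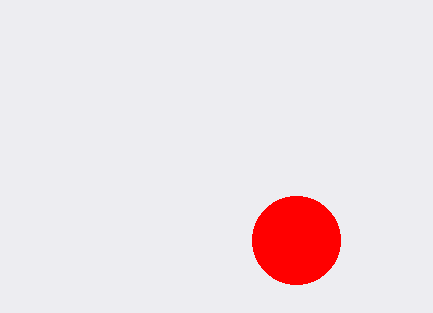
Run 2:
a = 296
b = 240
c = 44
col = 'red'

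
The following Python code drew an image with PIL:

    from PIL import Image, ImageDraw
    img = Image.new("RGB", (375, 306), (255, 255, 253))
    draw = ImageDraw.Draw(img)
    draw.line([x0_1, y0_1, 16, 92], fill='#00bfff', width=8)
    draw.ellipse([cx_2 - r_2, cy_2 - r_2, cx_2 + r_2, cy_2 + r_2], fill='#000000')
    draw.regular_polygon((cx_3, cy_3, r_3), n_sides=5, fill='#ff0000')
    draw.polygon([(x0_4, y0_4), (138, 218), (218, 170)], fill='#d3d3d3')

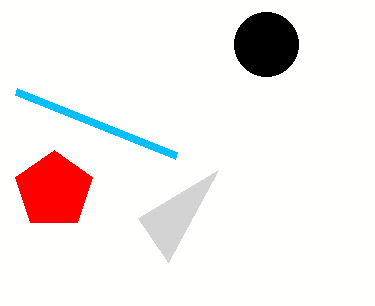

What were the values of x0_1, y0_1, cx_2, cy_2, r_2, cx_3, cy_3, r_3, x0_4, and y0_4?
x0_1 = 176, y0_1 = 156, cx_2 = 266, cy_2 = 44, r_2 = 32, cx_3 = 54, cy_3 = 190, r_3 = 40, x0_4 = 168, y0_4 = 262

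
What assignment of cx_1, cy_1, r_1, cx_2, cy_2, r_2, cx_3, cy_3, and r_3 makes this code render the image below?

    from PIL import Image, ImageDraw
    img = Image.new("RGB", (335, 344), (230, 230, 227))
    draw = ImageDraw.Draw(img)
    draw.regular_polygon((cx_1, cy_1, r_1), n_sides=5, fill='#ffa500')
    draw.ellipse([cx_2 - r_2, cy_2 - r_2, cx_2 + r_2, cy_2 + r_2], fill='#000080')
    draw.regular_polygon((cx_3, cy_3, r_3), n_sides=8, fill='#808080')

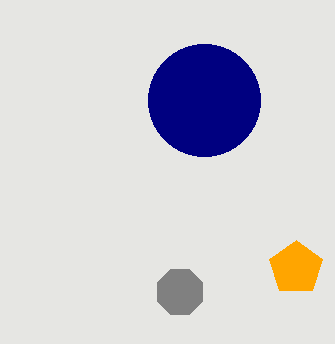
cx_1 = 296; cy_1 = 268; r_1 = 28; cx_2 = 204; cy_2 = 100; r_2 = 56; cx_3 = 180; cy_3 = 292; r_3 = 24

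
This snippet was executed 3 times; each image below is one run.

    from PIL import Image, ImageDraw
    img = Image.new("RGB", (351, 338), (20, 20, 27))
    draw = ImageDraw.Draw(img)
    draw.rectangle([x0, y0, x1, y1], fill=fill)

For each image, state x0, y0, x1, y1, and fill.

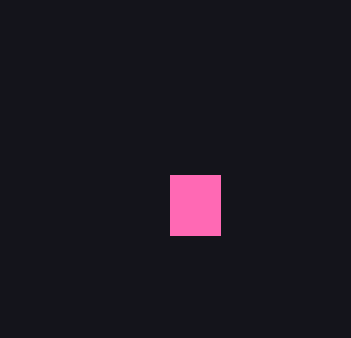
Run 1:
x0 = 170; y0 = 175; x1 = 220; y1 = 235; fill = 'hotpink'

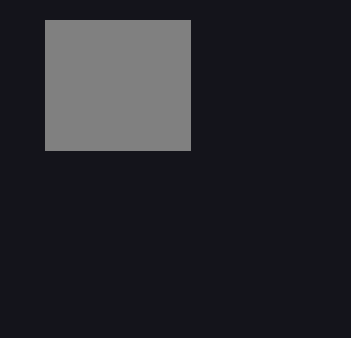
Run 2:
x0 = 45
y0 = 20
x1 = 190
y1 = 150
fill = 'gray'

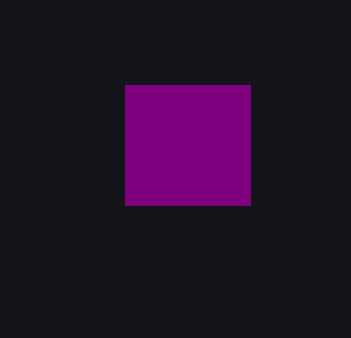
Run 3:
x0 = 125, y0 = 85, x1 = 250, y1 = 205, fill = 'purple'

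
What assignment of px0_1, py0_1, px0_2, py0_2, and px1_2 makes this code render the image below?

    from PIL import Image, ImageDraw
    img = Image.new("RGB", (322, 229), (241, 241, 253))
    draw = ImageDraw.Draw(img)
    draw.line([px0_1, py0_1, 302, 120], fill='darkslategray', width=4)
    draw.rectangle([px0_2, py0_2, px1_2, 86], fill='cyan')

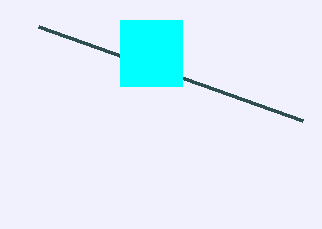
px0_1 = 38; py0_1 = 26; px0_2 = 120; py0_2 = 20; px1_2 = 182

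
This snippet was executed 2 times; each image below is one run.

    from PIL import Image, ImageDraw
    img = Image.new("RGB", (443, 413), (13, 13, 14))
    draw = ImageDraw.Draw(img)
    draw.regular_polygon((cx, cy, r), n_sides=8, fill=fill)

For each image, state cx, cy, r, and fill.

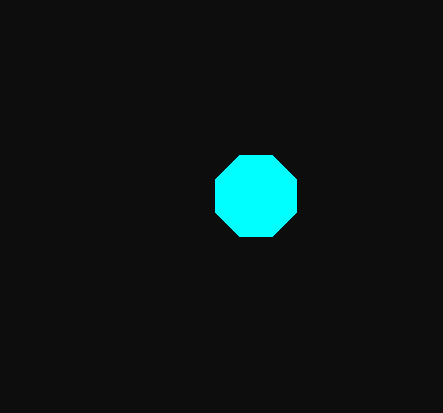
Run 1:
cx = 256
cy = 196
r = 44
fill = 'cyan'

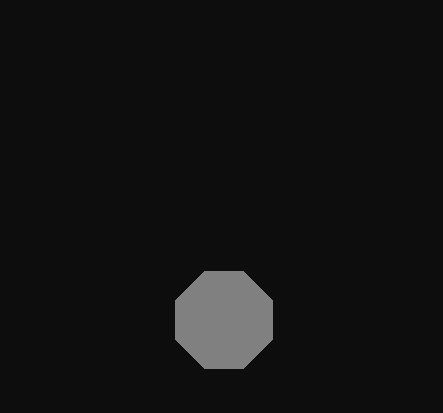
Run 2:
cx = 224
cy = 320
r = 52
fill = 'gray'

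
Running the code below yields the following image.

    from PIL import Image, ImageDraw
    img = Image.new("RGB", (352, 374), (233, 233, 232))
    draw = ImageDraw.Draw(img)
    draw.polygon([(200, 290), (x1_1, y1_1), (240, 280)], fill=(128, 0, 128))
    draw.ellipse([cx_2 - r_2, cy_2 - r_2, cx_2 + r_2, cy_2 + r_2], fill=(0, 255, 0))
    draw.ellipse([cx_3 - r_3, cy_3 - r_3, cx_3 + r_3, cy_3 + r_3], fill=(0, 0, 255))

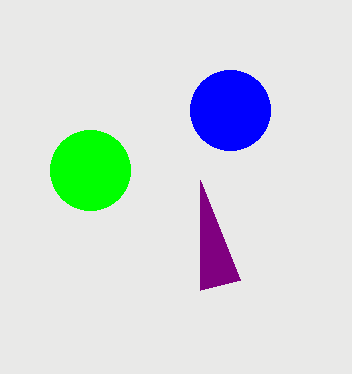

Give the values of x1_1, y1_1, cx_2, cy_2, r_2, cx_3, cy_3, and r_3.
x1_1 = 200; y1_1 = 180; cx_2 = 90; cy_2 = 170; r_2 = 40; cx_3 = 230; cy_3 = 110; r_3 = 40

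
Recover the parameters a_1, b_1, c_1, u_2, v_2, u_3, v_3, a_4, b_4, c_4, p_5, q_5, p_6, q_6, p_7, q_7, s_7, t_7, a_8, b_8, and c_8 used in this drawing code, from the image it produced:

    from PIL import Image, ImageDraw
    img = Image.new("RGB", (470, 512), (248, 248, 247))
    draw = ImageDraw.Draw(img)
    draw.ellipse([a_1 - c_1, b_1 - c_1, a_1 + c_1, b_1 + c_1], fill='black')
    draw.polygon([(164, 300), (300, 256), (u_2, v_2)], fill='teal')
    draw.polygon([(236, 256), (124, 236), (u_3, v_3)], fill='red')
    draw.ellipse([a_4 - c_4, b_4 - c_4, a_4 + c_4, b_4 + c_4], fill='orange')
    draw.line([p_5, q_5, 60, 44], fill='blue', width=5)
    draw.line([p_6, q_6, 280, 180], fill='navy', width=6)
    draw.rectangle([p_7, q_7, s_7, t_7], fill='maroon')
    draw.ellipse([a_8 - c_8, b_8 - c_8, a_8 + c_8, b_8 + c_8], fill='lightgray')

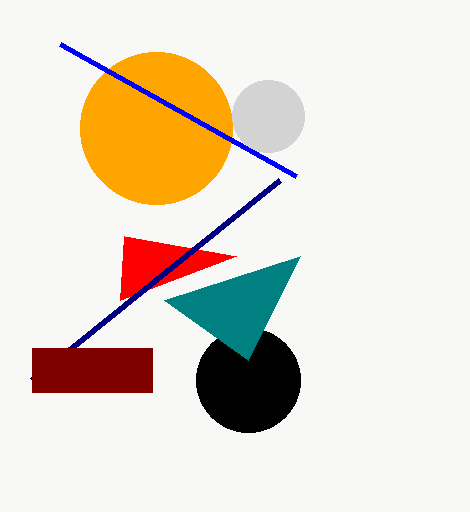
a_1 = 248, b_1 = 380, c_1 = 52, u_2 = 248, v_2 = 360, u_3 = 120, v_3 = 300, a_4 = 156, b_4 = 128, c_4 = 76, p_5 = 296, q_5 = 176, p_6 = 32, q_6 = 380, p_7 = 32, q_7 = 348, s_7 = 152, t_7 = 392, a_8 = 268, b_8 = 116, c_8 = 36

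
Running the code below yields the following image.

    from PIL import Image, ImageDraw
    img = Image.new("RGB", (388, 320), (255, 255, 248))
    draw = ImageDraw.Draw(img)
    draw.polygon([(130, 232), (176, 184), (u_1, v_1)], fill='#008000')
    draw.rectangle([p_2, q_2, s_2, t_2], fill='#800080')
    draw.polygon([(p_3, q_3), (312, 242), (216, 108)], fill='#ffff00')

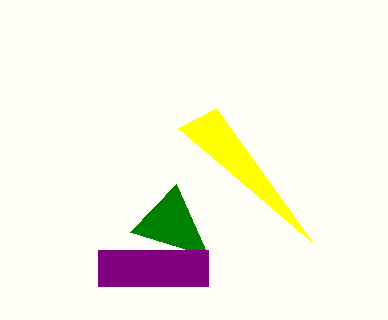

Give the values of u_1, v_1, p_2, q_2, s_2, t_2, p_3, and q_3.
u_1 = 208; v_1 = 256; p_2 = 98; q_2 = 250; s_2 = 208; t_2 = 286; p_3 = 178; q_3 = 128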